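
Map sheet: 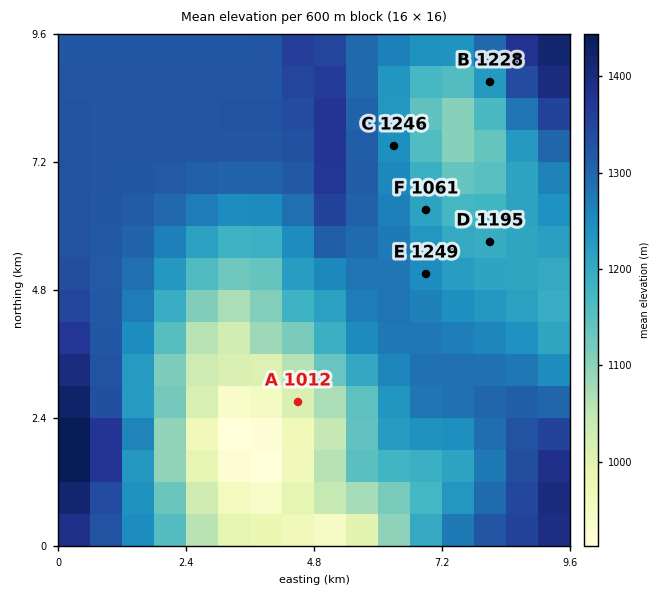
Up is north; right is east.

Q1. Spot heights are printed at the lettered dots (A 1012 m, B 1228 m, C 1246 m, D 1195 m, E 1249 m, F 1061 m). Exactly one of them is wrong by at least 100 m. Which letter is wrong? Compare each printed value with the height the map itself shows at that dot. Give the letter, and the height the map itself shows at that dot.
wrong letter F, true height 1211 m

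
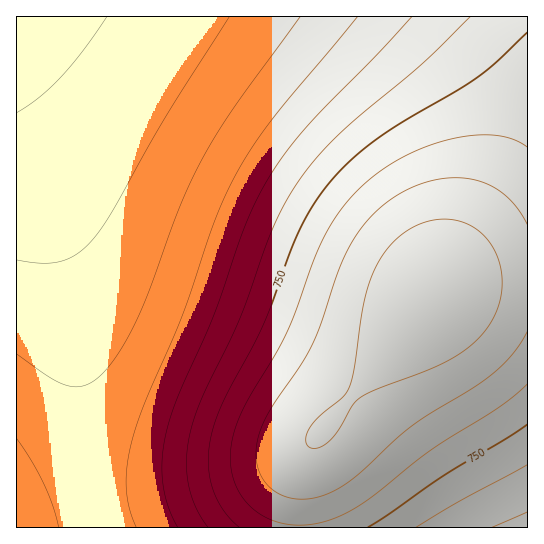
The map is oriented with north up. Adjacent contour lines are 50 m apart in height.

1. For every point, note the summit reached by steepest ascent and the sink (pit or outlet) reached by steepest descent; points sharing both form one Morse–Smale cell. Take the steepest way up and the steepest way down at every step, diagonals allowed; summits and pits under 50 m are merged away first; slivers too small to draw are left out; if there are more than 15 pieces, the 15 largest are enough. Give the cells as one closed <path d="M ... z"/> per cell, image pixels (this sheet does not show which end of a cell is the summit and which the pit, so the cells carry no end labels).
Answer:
<path d="M527 16l-511 1 0 117 20 48 28 93 11 64 9 118 7 41 8 30 200 0 2-53 8-28 87-105 35-47 6-6 16-5 75-5z"/><path d="M527 280l-32 0-42 4-16 5-6 6-35 47-87 105-8 28 0 53 227-1z"/><path d="M17 135l-1 392 82 1-14-71-9-118-11-64-28-93z"/>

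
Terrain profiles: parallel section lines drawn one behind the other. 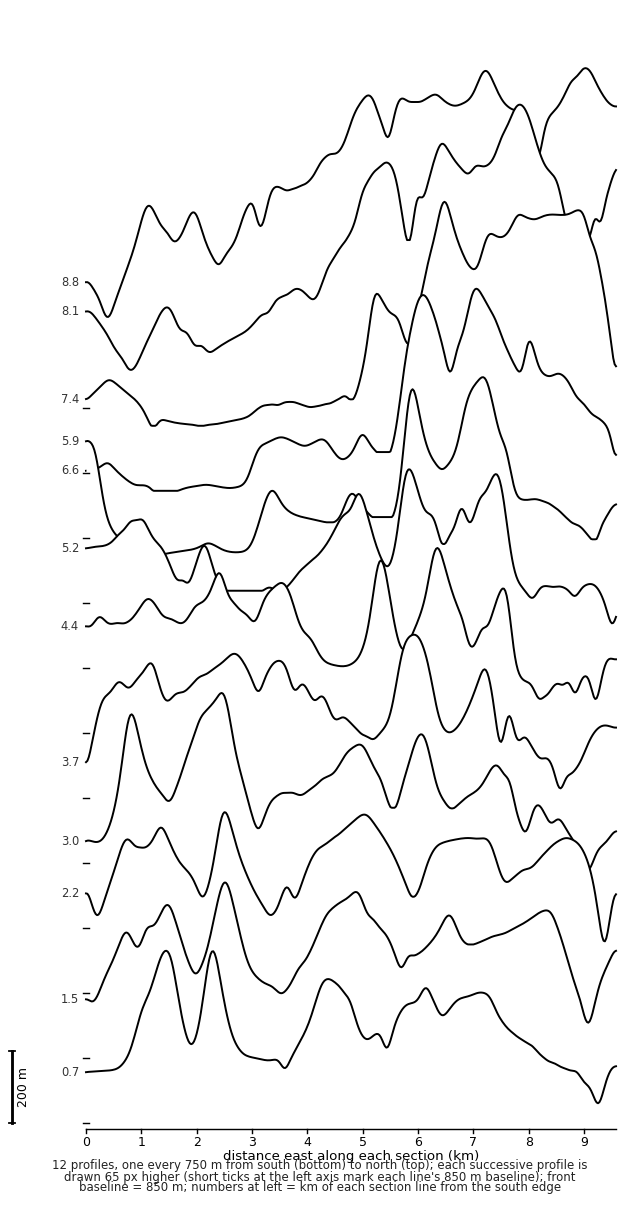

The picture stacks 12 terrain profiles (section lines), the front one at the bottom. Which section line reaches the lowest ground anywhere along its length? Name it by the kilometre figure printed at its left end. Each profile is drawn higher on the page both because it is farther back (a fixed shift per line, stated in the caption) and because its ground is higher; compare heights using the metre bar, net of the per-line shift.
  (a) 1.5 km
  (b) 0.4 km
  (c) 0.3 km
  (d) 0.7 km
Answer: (d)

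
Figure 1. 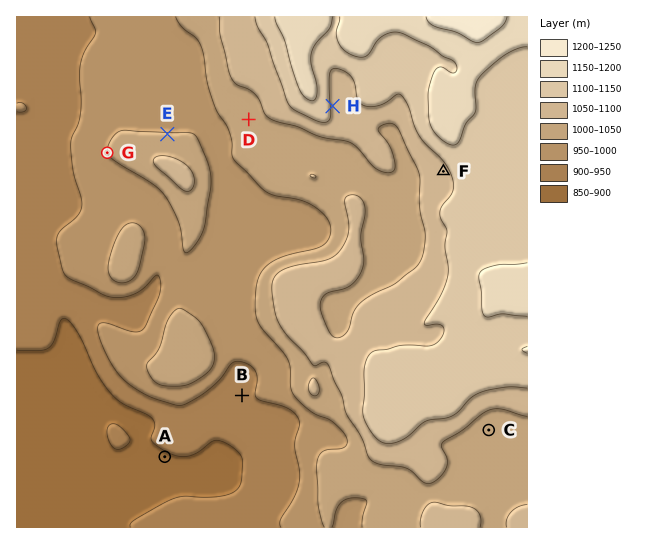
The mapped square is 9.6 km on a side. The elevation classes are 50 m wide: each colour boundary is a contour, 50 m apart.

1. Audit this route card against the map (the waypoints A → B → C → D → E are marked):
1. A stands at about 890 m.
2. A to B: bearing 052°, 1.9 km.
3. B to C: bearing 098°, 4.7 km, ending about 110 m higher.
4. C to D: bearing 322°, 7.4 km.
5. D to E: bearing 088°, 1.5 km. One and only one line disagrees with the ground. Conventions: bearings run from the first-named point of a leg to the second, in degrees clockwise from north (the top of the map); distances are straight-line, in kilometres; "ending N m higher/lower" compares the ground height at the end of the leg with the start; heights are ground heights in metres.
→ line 5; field bearing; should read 260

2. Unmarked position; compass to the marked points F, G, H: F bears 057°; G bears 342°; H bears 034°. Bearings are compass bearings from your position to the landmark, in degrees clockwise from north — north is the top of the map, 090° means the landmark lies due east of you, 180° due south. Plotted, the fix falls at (170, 348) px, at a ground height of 1020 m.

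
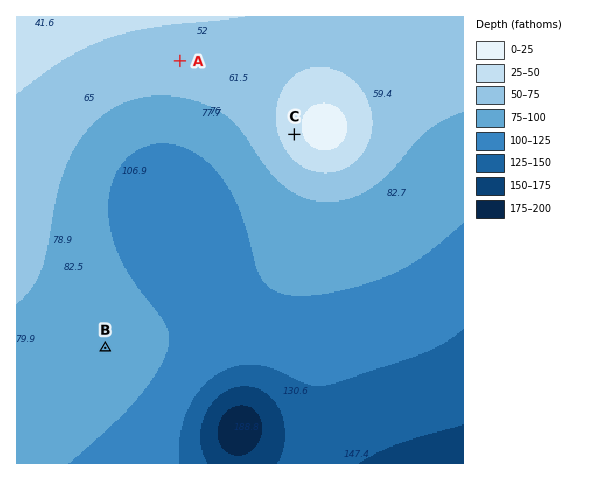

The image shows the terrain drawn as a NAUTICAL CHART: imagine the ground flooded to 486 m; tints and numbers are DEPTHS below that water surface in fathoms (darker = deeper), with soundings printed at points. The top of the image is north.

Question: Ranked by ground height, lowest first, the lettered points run B A C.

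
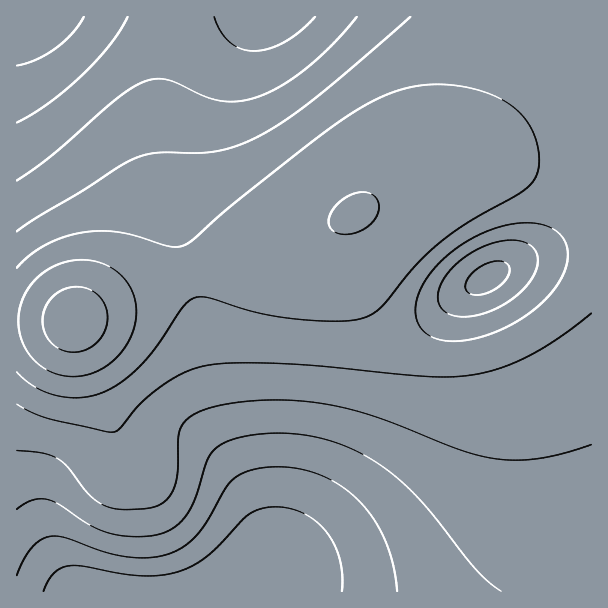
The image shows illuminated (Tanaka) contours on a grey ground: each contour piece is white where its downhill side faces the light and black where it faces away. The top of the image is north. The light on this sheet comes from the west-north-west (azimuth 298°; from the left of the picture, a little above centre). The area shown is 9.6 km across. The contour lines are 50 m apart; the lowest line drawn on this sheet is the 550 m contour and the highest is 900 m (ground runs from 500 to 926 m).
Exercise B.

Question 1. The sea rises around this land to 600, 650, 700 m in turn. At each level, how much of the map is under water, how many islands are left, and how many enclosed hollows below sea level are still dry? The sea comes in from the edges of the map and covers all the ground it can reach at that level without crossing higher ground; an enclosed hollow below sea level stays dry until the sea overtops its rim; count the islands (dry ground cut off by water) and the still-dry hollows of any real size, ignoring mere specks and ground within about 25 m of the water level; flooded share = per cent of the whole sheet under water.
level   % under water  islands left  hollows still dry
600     9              0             0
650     17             0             0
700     34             0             1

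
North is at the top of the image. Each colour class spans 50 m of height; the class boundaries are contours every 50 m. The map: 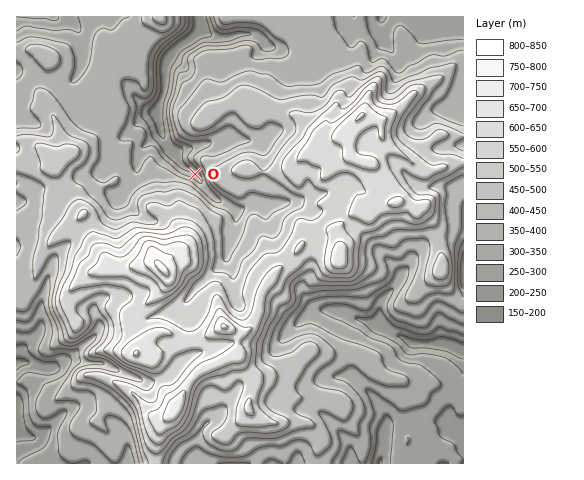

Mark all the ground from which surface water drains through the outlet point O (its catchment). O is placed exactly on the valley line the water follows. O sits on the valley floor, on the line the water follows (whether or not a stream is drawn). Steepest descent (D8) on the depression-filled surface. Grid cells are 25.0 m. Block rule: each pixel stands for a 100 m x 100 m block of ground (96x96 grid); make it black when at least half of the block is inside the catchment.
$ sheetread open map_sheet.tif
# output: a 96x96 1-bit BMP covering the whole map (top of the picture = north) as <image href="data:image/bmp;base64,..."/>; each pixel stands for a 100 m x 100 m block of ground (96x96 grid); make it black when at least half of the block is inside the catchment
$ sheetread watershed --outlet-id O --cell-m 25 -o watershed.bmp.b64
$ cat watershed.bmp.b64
<image width="96" height="96" href="data:image/bmp;base64,Qk2+BAAAAAAAAD4AAAAoAAAAYAAAAGAAAAABAAEAAAAAAIAEAAATCwAAEwsAAAIAAAAAAAAA////AAAAAAAAAAAAAAAAAAAAAAAAAAAAAAAAAAAAAAAAAAAAAAAAAAAAAAAAAAAAAAAAAAAAAAAAAAAAAAAAAAAAAAAAAAAAAAAAAAAAAAAAAAAAAAAAAAAAAAAAAAAAAAAAAAAAAAAAAAAAAAAAAAAAAAAAAAAAAAAAAAAAAAAAAAAAAAAAAAAAAAAAAAAAAAAAAAAAAAAAAAAAAAAAAAAAAAAAAAAAAAAAAAAAAAAAAAAAAAAAAAAAAAAAAAAAAAAAAAAAAAAAAAAAAAAAAAAAAAAAAAAAAAAAAAAAAAAAAAAAAAAAAAAAAAAAAAAAAAAAAAAAAAAAAAAAAAAAAAAAAAAAAAAAAAAAAAAAAAAAAAAAAAAAAAAAAAAAAAAAAAAAAAAAAAAAAAAAAAAAAAAAAAAAAAAAAAAAAAAAAAAAAABwCAAAAAAAAAAAAAD4P4AAAAAAAAAAAAD//+HAAAAAAAAAAAD////gAAAAAAAAAAD////gAAAAAAAAAAD////wAAAAAAAAAAB////wAAAAAAAAAAAf///wAAAAAAAAAAAP///wAAAAAAAAAAAH///wAAAAAAAAAAAB///4AAAAAAAAAAAA///4AAAAAAAAAAAA///8AAAAAAAAAAAA///+AAAAAAAAAAAA///+AAAAAAAAAAAA////AAAAAAAAAAAA////gAAAAAAAAAAA////wAAAAAAAAAAAf///4AAAAAAAAAAAP///8AAAAAAAAAAAH///+AAAAAAAAAAAH////AAAAAAAAAAAH////AAAAAAAAAAAH////wAAAAAAAAAAH/////gAAAAAAAAAH/////wAAAAAAAAAH/////4AAAAAAAAAH/////8AAAAAAAAAH//////wAAAAAAAAH//////8AAAAAAAAH///////gAAAAAAAH///////gAAAAAAAD///////gAAAAAAAB///////gAAAAAAAB///////AAAAAAAAA/f////+AAAAAAAAAOP////8AAAAAAAAAEAAH//4AAAAAAAAAAAAD//wAAAAAAAAAAAAB/8AAAAAAAAAAAAAA/8AAAAAAAAAAAAAAf4AAAAAAAAAAAAAAP4AAAAAAAAAAAAAAP4AAAAAAAAAAAAAAAYAAAAAAAAAAAAAAAIAAAAAAAAAAAAAAAAAAAAAAAAAAAAAAAAAAAAAAAAAAAAAAAAAAAAAAAAAAAAAAAAAAAAAAAAAAAAAAAAAAAAAAAAAAAAAAAAAAAAAAAAAAAAAAAAAAAAAAAAAAAAAAAAAAAAAAAAAAAAAAAAAAAAAAAAAAAAAAAAAAAAAAAAAAAAAAAAAAAAAAAAAAAAAAAAAAAAAAAAAAAAAAAAAAAAAAAAAAAAAAAAAAAAAAAAAAAAAAAAAAAAAAAAAAAAAAAAAAAAAAAAAAAAAAAAAAAAAAAAAAAAAAAAAAAAAAAAAAAAAAAAAAAAAAAAAAAAAAAAAAAAAAAAAAAAAAAAAAAAAAAAAAAAAAAAAAAAAAAAAAAAAAAAAAAAAAAAAAAAAAAAAAAA="/>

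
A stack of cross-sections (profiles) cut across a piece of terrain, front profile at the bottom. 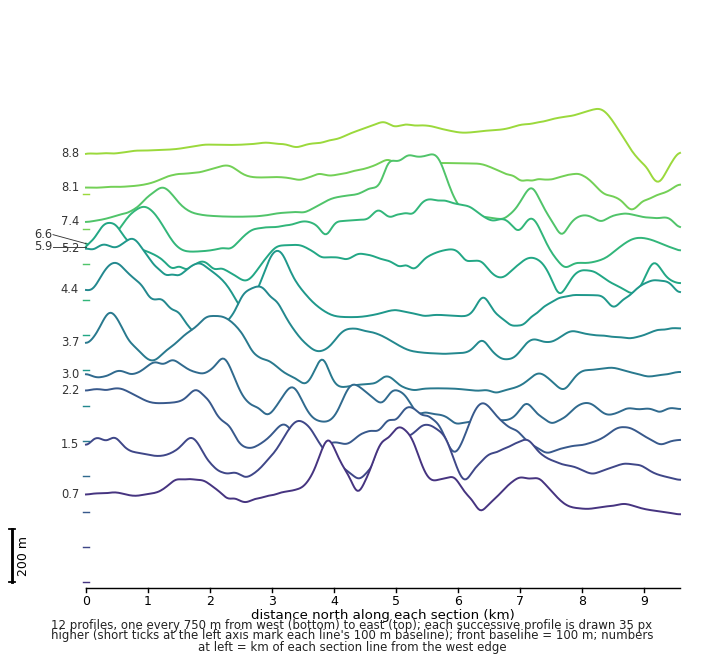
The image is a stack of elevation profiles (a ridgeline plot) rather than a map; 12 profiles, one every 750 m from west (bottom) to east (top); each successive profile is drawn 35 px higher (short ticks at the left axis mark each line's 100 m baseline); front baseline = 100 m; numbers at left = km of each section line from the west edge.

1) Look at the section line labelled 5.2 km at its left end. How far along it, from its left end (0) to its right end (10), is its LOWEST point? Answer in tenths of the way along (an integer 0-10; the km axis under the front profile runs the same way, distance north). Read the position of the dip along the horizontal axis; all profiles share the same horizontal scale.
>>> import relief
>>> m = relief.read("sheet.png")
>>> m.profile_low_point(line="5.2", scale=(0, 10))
7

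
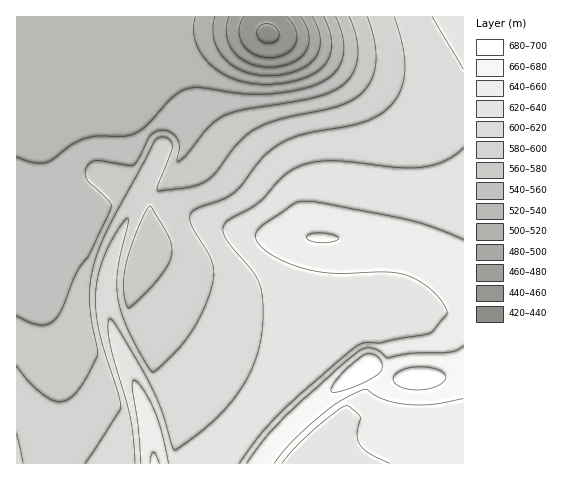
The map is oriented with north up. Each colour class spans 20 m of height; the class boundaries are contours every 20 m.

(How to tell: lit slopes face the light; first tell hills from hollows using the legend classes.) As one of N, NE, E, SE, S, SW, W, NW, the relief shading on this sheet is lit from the S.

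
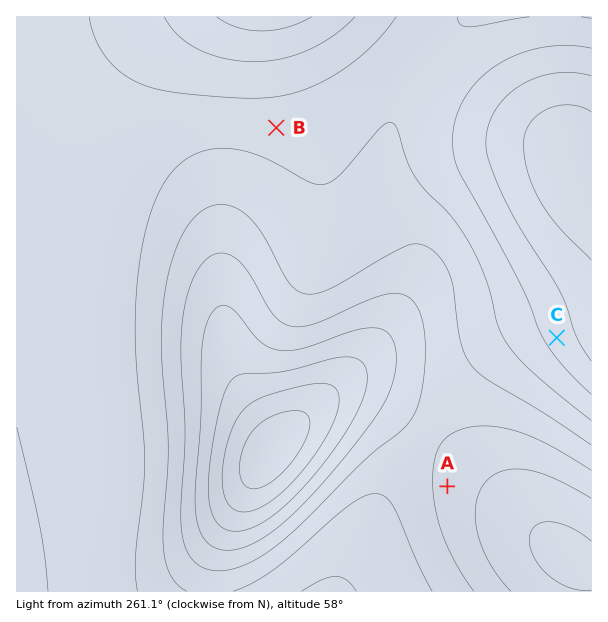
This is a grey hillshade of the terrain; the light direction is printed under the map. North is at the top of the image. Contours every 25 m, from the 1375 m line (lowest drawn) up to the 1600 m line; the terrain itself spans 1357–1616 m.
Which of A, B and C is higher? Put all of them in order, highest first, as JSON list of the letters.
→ ["C", "B", "A"]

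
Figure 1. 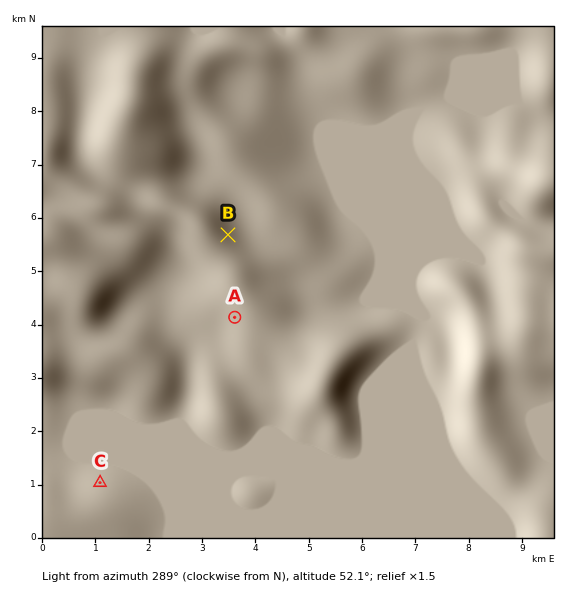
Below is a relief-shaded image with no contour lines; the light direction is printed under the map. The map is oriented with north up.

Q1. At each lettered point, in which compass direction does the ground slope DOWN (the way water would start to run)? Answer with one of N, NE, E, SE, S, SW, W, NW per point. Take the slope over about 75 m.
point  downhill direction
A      SW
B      E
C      N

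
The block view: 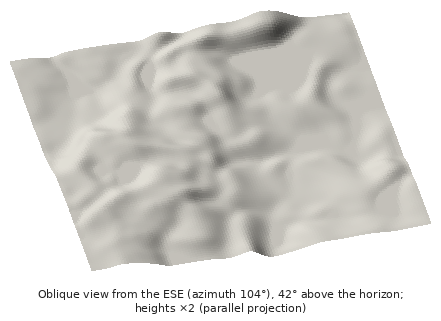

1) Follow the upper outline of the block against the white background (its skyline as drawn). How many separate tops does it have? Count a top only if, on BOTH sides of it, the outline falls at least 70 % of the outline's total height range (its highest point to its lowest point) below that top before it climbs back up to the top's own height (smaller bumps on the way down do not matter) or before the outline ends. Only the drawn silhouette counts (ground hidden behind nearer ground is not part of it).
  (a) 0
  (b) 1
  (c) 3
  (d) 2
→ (a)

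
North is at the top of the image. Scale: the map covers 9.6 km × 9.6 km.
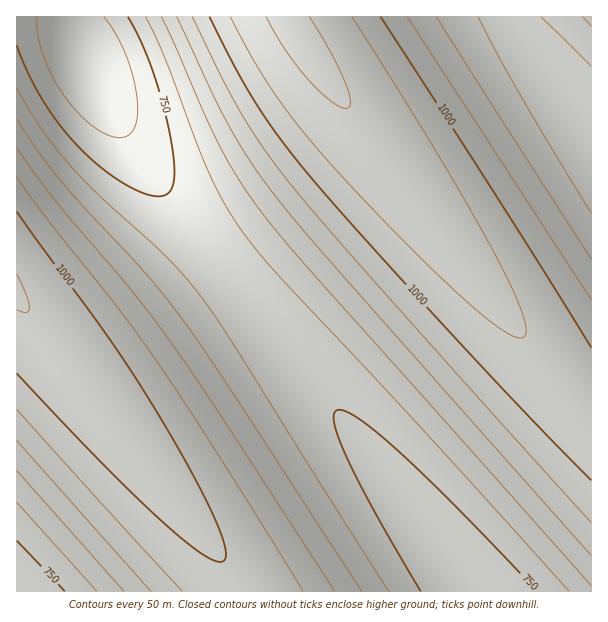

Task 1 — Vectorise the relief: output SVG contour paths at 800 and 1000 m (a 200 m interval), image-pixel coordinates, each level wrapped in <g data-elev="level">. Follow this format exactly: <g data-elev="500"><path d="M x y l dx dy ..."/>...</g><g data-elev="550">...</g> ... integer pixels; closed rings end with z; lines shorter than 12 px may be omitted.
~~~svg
<g data-elev="800"><path d="M389 591l-156-247-29-44-18-22-18-20-69-62-28-30-29-37-25-41"/><path d="M17 502l80 89"/><path d="M146 17l19 42 45 115 16 32 19 30 36 42 138 147 150 166"/></g><g data-elev="1000"><path d="M17 373l84 89 61 60 24 20 18 13 12 6 8 0 2-4-1-9-9-26-21-43-30-53-52-82-96-132"/><path d="M591 347l-88-141-122-189"/><path d="M209 17l25 49 21 36 23 33 27 35 52 60 96 106 77 81 61 63"/></g>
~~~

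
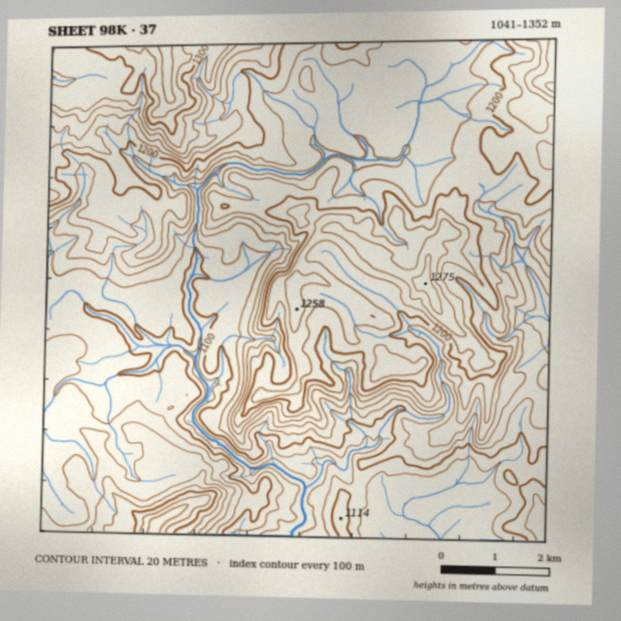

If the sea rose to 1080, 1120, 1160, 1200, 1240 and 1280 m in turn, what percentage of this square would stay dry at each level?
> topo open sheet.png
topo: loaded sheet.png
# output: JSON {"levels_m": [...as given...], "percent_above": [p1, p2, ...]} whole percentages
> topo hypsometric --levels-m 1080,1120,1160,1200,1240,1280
{"levels_m": [1080, 1120, 1160, 1200, 1240, 1280], "percent_above": [93, 75, 56, 28, 9, 4]}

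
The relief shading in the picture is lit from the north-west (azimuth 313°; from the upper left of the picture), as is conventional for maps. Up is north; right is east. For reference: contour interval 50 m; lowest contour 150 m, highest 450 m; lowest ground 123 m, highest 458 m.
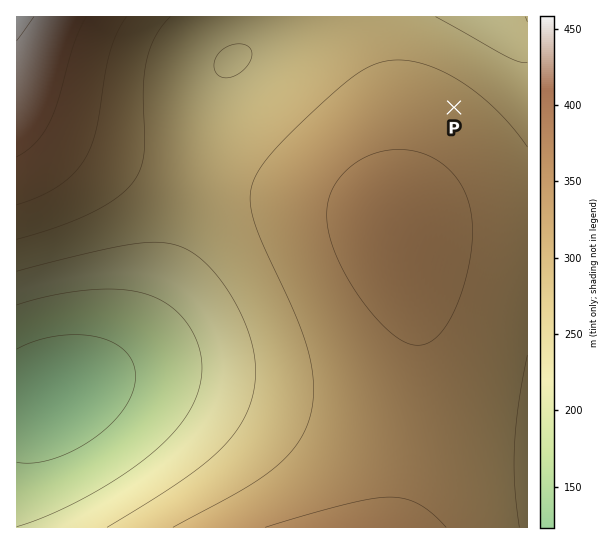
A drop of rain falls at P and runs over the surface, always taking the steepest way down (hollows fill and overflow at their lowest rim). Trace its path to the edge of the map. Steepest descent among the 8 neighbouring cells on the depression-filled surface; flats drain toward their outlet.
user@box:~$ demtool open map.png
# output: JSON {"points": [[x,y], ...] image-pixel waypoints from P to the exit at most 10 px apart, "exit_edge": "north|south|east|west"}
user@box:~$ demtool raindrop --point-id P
{"points": [[454, 107], [465, 97], [475, 86], [486, 75], [497, 65], [507, 54], [507, 43], [506, 33], [497, 22], [491, 17]], "exit_edge": "north"}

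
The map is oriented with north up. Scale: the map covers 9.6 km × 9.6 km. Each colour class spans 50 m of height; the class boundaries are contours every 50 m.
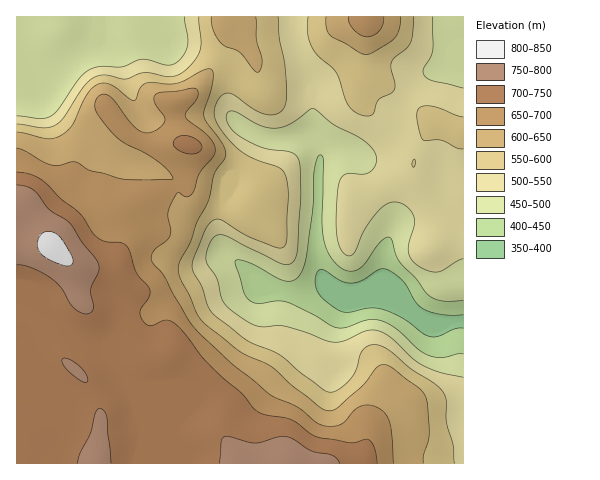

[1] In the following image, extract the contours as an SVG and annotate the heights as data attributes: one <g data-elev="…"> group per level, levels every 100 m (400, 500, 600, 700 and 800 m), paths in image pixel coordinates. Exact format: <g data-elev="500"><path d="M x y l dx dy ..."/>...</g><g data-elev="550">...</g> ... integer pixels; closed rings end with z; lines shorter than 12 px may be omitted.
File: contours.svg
<g data-elev="400"><path d="M463 328l-8 1-15 7-8 1-8-3-21-16-20-9-12-1-22 4-8-1-14-9-8-8-4-9 1-9 3-6 3-1 19 12 12 2 10-3 15-10 7-1 8 4 9 7 14 22 8 7 18 6 21 0"/></g><g data-elev="500"><path d="M463 377l-23-5-17-7-11-7-21-20-13-7-10-1-24 11-12 1-47-16-22 1-7-1-12-7-18-13-5-8-4-20-11-16 1-10 4-12 6-5 7 0 55 28 7 2 5-1 4-5 2-8 4-57-1-29-4-10-8-3-26-5-20-9-8-6-5-6-3-7 1-6 3-2 5 0 25 15 16 2 14-4 23-16 20 16 27 14 11 9 4 6 2 6-1 6-3 4-9 5-18 0-5 4-2 7-3 28 1 21 3 13 6 8 4 1 4-3 11-24 13-18 8-7 9-2 5 1 6 3 8 10 0 8-6 26 2 7 6 7 11 6 11 2 25-13"/><path d="M463 88l-31-7-6-4-3-3 1-6 6-11 3-7-1-33"/><path d="M185 17l3 21-1 8-4 9-8 8-9 2-23-6-21 8-19-1-9 2-7 3-7 6-21 32-7 7-11 3-24-3"/></g><g data-elev="600"><path d="M424 463l0-8 5-22-3-35-6-9-28-21-8-3-6 1-15 19-24 22-6 3-7 0-6-3-27-21-22-19-34-17-31-26-9-10-8-19-9-17-2-11 3-8 10-17 6-20 11-20 7-29 11-18-4-11-15-21-3-7 0-6 9-28 0-8-2-5-8 1-18 10-9 3-30 0-6 5-6 13-4-2-19-14-6-2-6 1-5 3-6 5-16 33-11 10-7 3-7 1-30-7"/><path d="M211 17l2 12 7 12 5 5 14 6 14 18 5 2 3-4 1-7-6-21 0-23"/><path d="M326 17l0 11 4 8 30 17 7 1 8-3 20-13 4-9 2-12"/></g><g data-elev="700"><path d="M377 463l-2-15-6-8-4-1-15 4-31-6-8-3-20-15-25-4-8-3-5-5-11-14-19-15-17-17-20-26-11-11-9-4-14 6-6-2-5-6-1-6 9-15 1-7-14-18-9-26-5-3-16-1-8-4-6-6-12-18-19-15-16-17-13-7-15-3"/><path d="M185 153l8 1 6-2 3-4-1-4-5-5-7-3-6-1-5 2-4 4 0 5 4 4z"/></g><g data-elev="800"><path d="M62 265l7 1 4-3 0-5-5-9-7-11-5-4-7-3-6 2-5 8-1 5 2 5 7 7z"/></g>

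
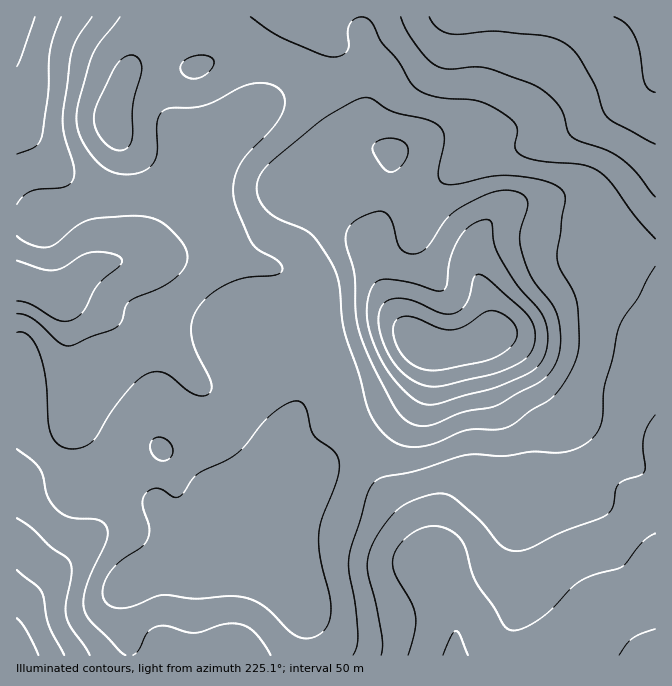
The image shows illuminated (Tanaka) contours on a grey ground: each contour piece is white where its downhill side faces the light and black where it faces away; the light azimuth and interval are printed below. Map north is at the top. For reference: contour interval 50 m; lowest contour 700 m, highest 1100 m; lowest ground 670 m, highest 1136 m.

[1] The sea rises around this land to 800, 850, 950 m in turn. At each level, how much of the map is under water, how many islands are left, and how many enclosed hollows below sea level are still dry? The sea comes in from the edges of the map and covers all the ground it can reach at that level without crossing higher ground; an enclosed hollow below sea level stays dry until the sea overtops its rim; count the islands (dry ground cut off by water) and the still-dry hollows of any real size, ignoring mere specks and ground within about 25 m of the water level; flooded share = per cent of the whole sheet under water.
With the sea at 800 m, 23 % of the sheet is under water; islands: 0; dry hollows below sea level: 0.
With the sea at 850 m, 45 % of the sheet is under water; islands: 0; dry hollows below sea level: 0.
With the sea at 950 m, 91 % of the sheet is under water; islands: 1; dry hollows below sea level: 0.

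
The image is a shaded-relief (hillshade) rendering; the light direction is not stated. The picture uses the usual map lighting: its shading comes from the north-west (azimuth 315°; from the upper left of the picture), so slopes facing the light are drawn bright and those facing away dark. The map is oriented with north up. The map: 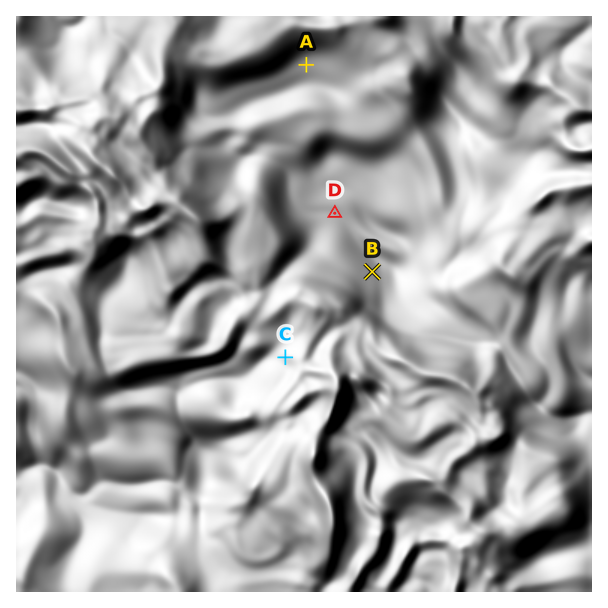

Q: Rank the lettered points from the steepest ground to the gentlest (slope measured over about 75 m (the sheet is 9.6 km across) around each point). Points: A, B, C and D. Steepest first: B C A D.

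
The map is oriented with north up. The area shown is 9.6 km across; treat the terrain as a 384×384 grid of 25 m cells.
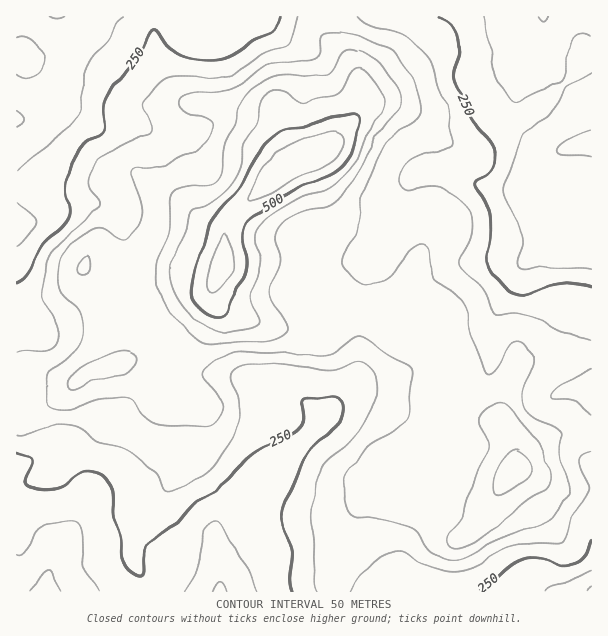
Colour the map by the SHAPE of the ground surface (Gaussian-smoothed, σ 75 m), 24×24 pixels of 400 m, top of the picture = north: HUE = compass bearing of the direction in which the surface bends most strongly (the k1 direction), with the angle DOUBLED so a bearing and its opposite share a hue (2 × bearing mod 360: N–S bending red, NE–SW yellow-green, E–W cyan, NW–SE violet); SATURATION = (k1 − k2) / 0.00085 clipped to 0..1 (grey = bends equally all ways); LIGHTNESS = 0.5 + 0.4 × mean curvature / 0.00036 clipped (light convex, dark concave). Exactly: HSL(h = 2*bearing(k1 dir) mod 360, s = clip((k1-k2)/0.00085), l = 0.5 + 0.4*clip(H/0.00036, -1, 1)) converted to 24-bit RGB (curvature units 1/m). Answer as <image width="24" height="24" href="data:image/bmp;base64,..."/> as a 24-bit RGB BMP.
<image width="24" height="24" href="data:image/bmp;base64,Qk32BgAAAAAAADYAAAAoAAAAGAAAABgAAAABABgAAAAAAMAGAAATCwAAEwsAAAAAAAAAAAAAuchkKjx5mHaUlYN1g6V9qsSjlGuhrKOBERJGiadrYG2YZ26qw6ukxrCdgmp+YG9zfEJOcFEihpwYZpI9VWtLZVQ9pkQdioYi1MyXIUZeXXWSqZShsLKPpqJbgGNetKSFKRVZk693VndsT2BmtKp8waGGnHeLdUt4dTSM6Zvl8drGNoUvSU4zS087fceDl67b0pSCakqBMmtkmZ9yn31wwnxqX5NQgohNJi11pbCcZGeVVmOShKZ6vZN/l1pnhluTQKe8Wtrb+snx+s3rR2fDc6HGgd+eRWWDroRKj41nPZGRZJKGhHyQwpCgxIqIdG9eJm9dWJt/eHSgU2CennuLrIV/soOohaatao+sU4hpM2By+NDUvWyWWop3uLt3NUFuwJHPxqO7VW6ERGxYfX5eg49ezICLtoONVpyHLHVeU3teRlR2oXuqtqCqm4+iqbCdT2KKq22MLHV5yl+R9tHZhb/MuenlHhXdPn8cv49muEicYHxuW3dgip5uY5R00KWopnyGTWV0SXZeMnViP66WsorAxJSsrZeMYFF9eGKiYJ+tJnBv7uTD1+C+lkA8JhAc1deZJU4gaH49ooWmcn+fkZ+BeIdjnptVwbSDS22maWugWpaKLnhMLVZCv5B7unZ+lGqDTH+CvHaXTDqAsfufe3HX2VPpgnrazmfO7HDIPr5INYRRY46Fk4GcoZCvl6e+xt/NOkiiZGuTjHaYel52MlhPYoNEsHperH5vV35qQol1jbPV5ve9JiYVgT02o31mQUhnt5vZ9NfthUixNIs5PpdneaiHdcZuvZtUbStdblFAZ0szeGE0OmgwNWRHl5dXq6t/lm+GX51RJXg49H9EdjY+PF8ufIkvhrvZOpbD24vC37jx5tjzRlbGhm9St2UlZUYQJxkMXVAac200lbRRQ8FrKkZSealHZJpIY4pxtLyiO2SUuHt3v5zMf1LVwaHajWk0NzAmgoIwqbYwiZdCpkqIn0WItBpA2VRUaY3Quev3e6H2yc/nmYXGKTmkoa+5ha2HTp96gbhpMFKChsCgs4qpSXWVgMOQklxzbUtaa5NIqsV5XoeEcj5neRdNzXaB1Pfdmuf0eKDSTDqlrI6iroS1Nku6mKK2u7K+hIivjLGMN4uTU8GvuFior2Z1kYhKejnL2VTFr8qSbcx3UkyMWh+BeIPJurLo/vLLK24hLkcmMktBcZpkpIiUTWWTcHqYuayJcaWZlqi1lZG8KmNvfFKNrKTKwq3aLiFqrorQ7t3dh76UQDV1ITOV1LbONV+g/d7OnKzaMzTGSVSjWJlcbn5RW2dVUGpmyLB/nKNGXHYldm8qRUcsKXkzWn88nZBKIlhoM8268MvX6rLITzuIM15zpp5NOzuQ//nMsZA9MShJUUt2nGRui4JmXop9TXOBqaV1x4GWtYuLW6GZXmOeSIJgZ14vWnMjRWY5GjgTMWoM8XUvmEJ2YERmSJJVKtrI/8zT/15sO0AUECkNWWwyeLldXJaVSmWCfJuYop+IwrCsjoqxP0aJkFWglnqoq4mehYGlUl+hr1N4pJ44c4dNWpOrd93NWsCYFkBg/8zn/8znPGyLO3YrRswTJ2FDQ39tTJ6gr8G2tKFyqE8uLTJbZVqNi3KduqOef4GZVmGZaXGluKnNsKrOaLy7YYhomEtTFSYuLocm/s3f/sz/z6rlp9qQFHxlO3BjMU8cUlEOfyoS0Nh3PZaaLW5cUaOrtsbNfHueZ1qYc62oX6mHuKR6plB7hnlPPmtpgkC4WcWuab9i07Lm8c/899TqUT6yFSo3mmCdbK25hejivrPVskC9i1FXL1kfSVsQamEqQ3I2fnxLmEAwg4wudksyqX5JVXA7Hlo3ip5Hfa8wMZ8kco9F+Jy3/7PXJUmMN7Kll8asTaiMcFBWnUqVuXeoln6nboCka6RuW6B/O1lqfqyeoZrAc3C+ra/ZydHyZ5f6emnj7d7kXmW3RJp7gjdA8c+9zb/uVIbSf7aZb0yIfVuFWmaJnn+wvYmshW15kcGGUp6lSF2NaqGAhX9sa51qWM54WaJdRj5lRGt8086buo3IfjKkwUGb6PLZl2ybql6jpGRVUzxDVnxVXHl0VnV9t1iOwICF2OPdTEivVGGOa4p8gGl8t8ByXptKYGJGQFI9PG1NjcJSfBIOXzoee+qYv9KezmWufluTu2yWjHeqa4ieaW2GSGZzbk6L2dLAy8FkX0R6fmKScXSfXmSh09WpZJZ+blpxbnBZOXw4RTUjsUdfqtqeRcQkY18niIA3m0SDrnmRp4ePcm2PamqKWmKEQl+FwtGM"/>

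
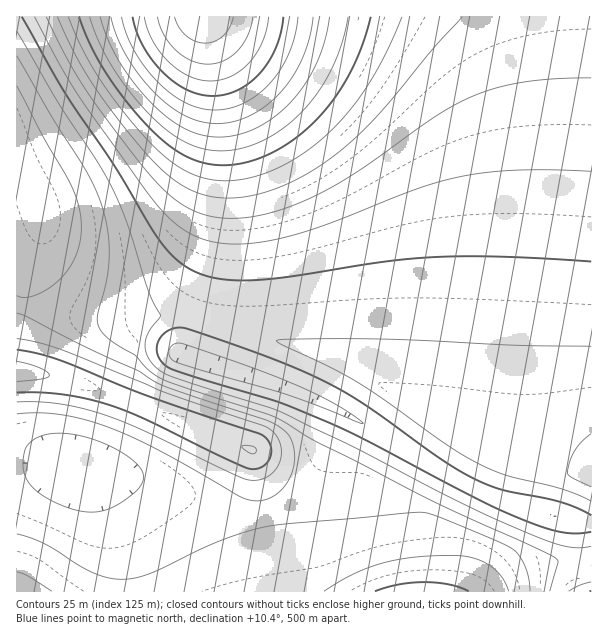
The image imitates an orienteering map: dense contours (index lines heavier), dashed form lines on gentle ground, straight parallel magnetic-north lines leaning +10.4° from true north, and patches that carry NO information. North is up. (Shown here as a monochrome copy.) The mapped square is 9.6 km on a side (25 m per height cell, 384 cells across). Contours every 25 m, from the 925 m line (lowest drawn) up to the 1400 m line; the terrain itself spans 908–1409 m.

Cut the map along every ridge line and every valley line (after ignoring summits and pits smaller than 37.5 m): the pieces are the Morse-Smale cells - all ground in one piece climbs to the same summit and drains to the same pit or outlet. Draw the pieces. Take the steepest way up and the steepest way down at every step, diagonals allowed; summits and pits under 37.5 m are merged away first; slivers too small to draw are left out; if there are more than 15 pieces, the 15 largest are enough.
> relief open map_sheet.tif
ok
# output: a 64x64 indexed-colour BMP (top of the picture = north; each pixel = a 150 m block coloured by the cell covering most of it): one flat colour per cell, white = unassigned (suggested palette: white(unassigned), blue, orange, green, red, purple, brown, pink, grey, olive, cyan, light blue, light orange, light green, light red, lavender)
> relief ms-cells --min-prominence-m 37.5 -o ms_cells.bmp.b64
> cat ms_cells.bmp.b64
<image width="64" height="64" href="data:image/bmp;base64,Qk12CAAAAAAAAHYAAAAoAAAAQAAAAEAAAAABAAQAAAAAAAAIAAATCwAAEwsAABAAAAAAAAAA////ALR3HwAOf/8ALKAsACgn1gC9Z5QAS1aMAMJ34wB/f38AIr28AM++FwDox64AeLv/AIrfmACWmP8A1bDFAEREREREREREREREREREQzMzMzMzMzMzMzMzN3d3d3d5RERERERERERERERERERDMzMzMzMzMzMzMzMzd3d3d5lEREREREREREREREREREMzMzMzMzMzMzMzMzMzd3d3mUREREREREREREREREREQzMzMzMzMzMzMzMzMzMzMzOIREREREREREREREREREQzMzMzMzMzMzMzMzMzMzMzM4hERERERERERERERERERDMzMzMzMzMzMzMzMzMzMzMziEREREREREREREREREREMzMzMzMzMzMzMzMzMzMzMzOIREREREREREREREREREQzMzMzMzMzMzMzMzMzMzMzM4hERERERERERERERERERDMzMzMzMzMzMzMzMzMzMzNmZkREREREREREREREQiIiUzMzMzMzMzMzMzMzMzNmZmZmRERERERERERERCIiIiVVUzMzMzMzMzMzMzM2ZmZmZmZEREREREREREIiIiIiJVVVMzMzMzMzMzMzNmZmZmZmZkREREREREQiIiIiIiIlVVVTMzMzMzMzMzZmZmZmZmZmREREREQiIiIiIiIiIiVVVVUzMzMzMzM2ZmZmZmZmZhEiIiRCIiIiIiIiIiIiJVVVVTMzMzMzNmZmZmZmERERESIiIiIiIiIiIiIiIiJVVVVVMzMzMzNmZmZmZhERERERIiIiIiIiIiIiIiIiVVVVVVVTMzMzZmZmZmYREREREREiIiIiIiIiIiIiIlVVVVVVVVMzMzZmZmZmERERERERESIiIiIiIiIiIiVVVVVVVVVVVTM2ZmZmZhERERERERERIiIiIiIiIiIlVVVVVVVVVVVVNmZmZmZhEREREREREREiIiIiIiIiJVVVVVVVVVVVVVZmZmZmYRERERERERERESIiIiIiIlVVVVVVVVVVVVVWZmZmZmERERERERERERERIiIiIiVVVVVVVVVVVVVVZmZmZmZmEREREREREREREREiIiIiVVVVVVVVVVVVVmZmZmZmZhERERERERERERERESIiIiJVVVVVVVVVVWZmZmZmZmYRERERERERERERERERIiIiIiVVVVVVVVZmZmZmZmZmEREREREREREREREREREiIiIiJVVVVVVWZmZmZmZmYRERERERERERERERERERESIiIiIiVVVVVVZmZmZmZhERERERERERERERERERERERIiIiIiJVVVVVVmZmZmEREREREREREREREREREREREREiIiIiIiJVVVVVZmYRERERERERERERERERERERERERESIiIiIiIiIlVVVhERERERERERERERERERERERERERERIiIiIiIiIiIiIhEREREREREREREREREREREREREREREiIiIiIiIiIiIiIRERERERERERERERERERERERERERESIiIiIiIiIiIiIhERERERERERERERERERERERERERERIiIiIiIiIiIiIiEREREREREREREREREREREREREREREiIiIiIiIiIiIiIhERERERERERERERERERERERERERESIiIiIiIiIiIiIiERERERERERERERERERERERERERERIiIiIiIiIiIiIiIREREREREREREREREREREREREREREiIiIiIiIiIiIiIhERERERERERERERERERERERERERESIiIiIiIiIiIiIiERERERERERERERERERERERERERERIiIiIiIiIiIiIiIhEREREREREREREREREREREREREREiIiIiIiIiIiIiIiERERERERERERERERERERERERERESIiIiIiIiIiIiIiIRERERERERERERERERERERERERERIiIiIiIiIiIiIiIhEREREREREREREREREREREREREREiIiIiIiIiIiIiIiERERERERERERERERERERERERERESIiIiIiIiIiIiIiIRERERERERERERERERERERERERERIiIiIiIiIiIiIiIhEREREREREREREREREREREREREREiIiIiIiIiIiIiIiERERERERERERERERERERERERERESIiIiIiIiIiIiIiIRERERERERERERERERERERERERERIiIiIiIiIiIiIiIhEREREREREREREREREREREREREREiIiIiIiIiIiIiIiERERERERERERERERERERERERERESIiIiIiIiIiIiIiIRERERERERERERERERERERERERERIiIiIiIiIiIiIiIhEREREREREREREREREREREREREREiIiIiIiIiIiIiIiERERERERERERERERERERERERERESIiIiIiIiIiIiIiIRERERERERERERERERERERERERERIiIiIiIiIiIiIiIREREREREREREREREREREREREREREiIiIiIiIiIiIiIhERERERERERERERERERERERERERESIiIiIiIiIiIiIiERERERERERERERERERERERERERERIiIiIiIiIiIiIiIREREREREREREREREREREREREREREiIiIiIiIiIiIiIhERERERERERERERERERERERERERESIiIiIiIiIiIiIiERERERERERERERERERERERERERERIiIiIiIiIiIiIiEREREREREREREREREREREREREREREiIiIiIiIiIiIiIRERERERERERERERERERERERERERESIiIiIiIiIiIiIhERERERERERERERERERERERERERER"/>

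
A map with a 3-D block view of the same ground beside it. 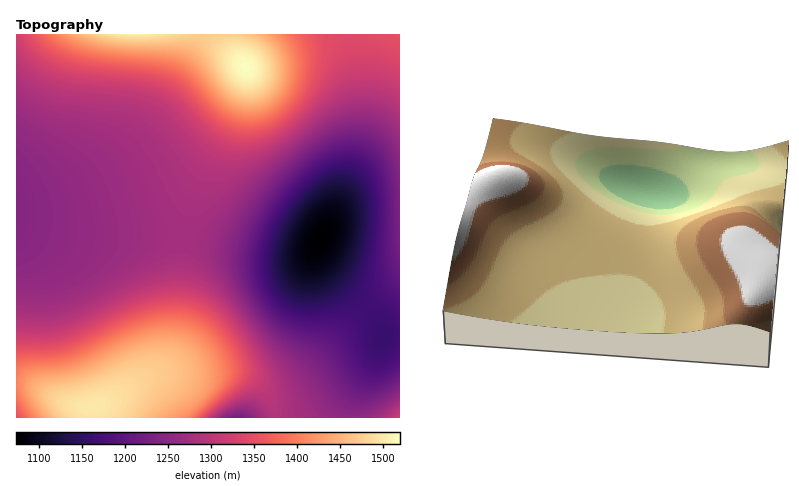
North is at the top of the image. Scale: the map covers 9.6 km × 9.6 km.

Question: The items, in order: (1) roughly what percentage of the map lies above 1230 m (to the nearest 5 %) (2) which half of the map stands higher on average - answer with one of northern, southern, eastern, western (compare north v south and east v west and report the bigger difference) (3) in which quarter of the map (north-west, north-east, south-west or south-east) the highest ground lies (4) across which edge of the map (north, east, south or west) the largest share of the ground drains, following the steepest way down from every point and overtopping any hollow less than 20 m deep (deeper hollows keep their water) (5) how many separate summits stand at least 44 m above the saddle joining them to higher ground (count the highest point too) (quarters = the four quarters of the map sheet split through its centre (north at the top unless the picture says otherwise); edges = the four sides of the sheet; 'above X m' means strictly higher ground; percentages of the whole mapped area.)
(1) Roughly 80 % of the ground is higher than 1230 m.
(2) The western half stands higher on average than the eastern half.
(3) Look to the north-east quarter for the highest ground.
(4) The largest share of the runoff leaves by the western edge.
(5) Counting only tops that stand 44 m proud, the map has 3 summits.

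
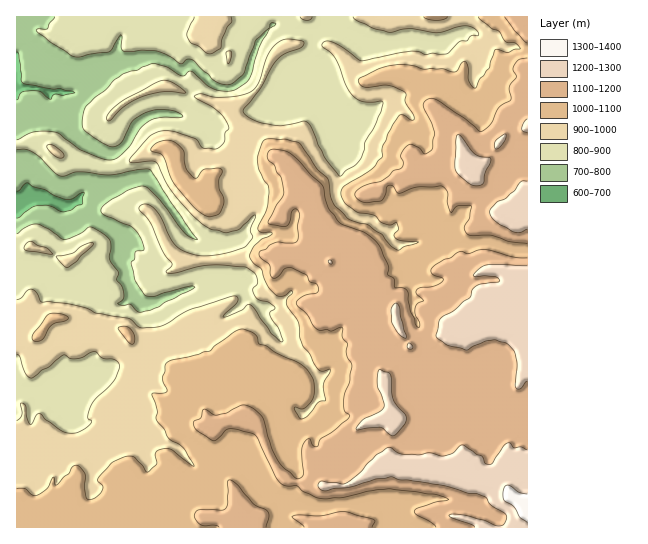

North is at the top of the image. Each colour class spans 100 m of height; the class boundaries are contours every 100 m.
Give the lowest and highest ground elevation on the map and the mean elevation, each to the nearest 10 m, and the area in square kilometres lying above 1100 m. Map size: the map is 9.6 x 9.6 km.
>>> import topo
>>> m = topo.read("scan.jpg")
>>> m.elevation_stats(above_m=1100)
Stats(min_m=670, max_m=1360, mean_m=1000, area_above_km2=26.6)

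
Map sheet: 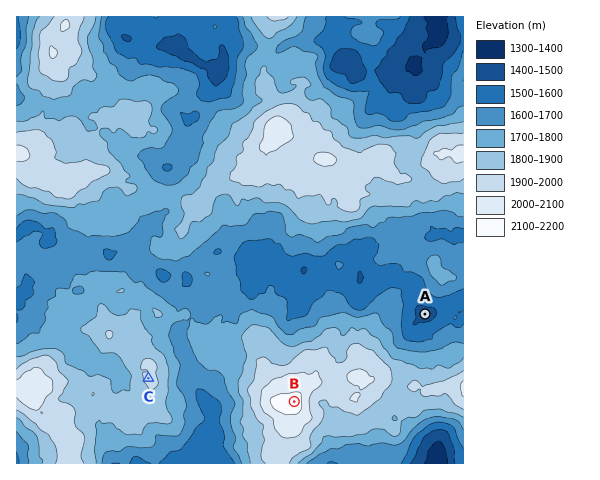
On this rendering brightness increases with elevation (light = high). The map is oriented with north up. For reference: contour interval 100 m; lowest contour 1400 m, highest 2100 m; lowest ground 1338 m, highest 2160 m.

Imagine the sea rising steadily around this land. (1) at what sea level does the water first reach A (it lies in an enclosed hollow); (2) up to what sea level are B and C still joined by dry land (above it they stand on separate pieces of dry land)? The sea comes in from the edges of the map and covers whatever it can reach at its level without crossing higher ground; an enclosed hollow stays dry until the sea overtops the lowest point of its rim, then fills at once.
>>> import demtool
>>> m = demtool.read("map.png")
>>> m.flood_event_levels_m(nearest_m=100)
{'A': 1600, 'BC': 1700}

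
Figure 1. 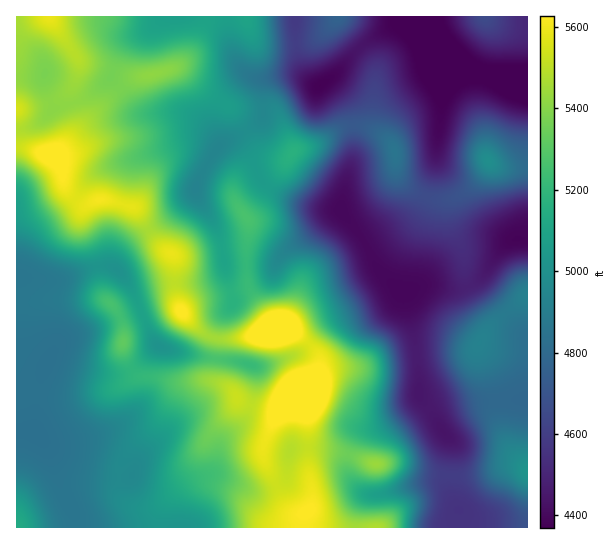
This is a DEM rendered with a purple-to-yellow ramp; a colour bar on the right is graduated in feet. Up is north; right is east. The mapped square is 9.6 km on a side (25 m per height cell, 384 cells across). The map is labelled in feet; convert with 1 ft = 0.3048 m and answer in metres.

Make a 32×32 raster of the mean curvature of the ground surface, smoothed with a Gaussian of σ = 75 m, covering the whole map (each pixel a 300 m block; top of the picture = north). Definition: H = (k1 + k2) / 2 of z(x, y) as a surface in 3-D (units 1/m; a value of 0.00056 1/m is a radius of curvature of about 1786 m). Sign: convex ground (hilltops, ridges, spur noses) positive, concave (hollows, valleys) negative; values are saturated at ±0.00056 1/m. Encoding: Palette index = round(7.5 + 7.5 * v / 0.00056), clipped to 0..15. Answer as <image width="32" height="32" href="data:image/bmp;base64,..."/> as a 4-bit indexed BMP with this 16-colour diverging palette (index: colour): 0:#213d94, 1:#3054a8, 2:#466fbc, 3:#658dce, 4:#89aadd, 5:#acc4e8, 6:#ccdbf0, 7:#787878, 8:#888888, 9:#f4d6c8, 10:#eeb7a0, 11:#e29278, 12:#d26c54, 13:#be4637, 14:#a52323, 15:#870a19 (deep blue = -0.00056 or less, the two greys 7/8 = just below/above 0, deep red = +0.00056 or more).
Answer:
<image width="32" height="32" href="data:image/bmp;base64,Qk12AgAAAAAAAHYAAAAoAAAAIAAAACAAAAABAAQAAAAAAAACAAATCwAAEwsAABAAAAAAAAAAlD0hAKhUMAC8b0YAzo1lAN2qiQDoxKwA8NvMAHh4eACIiIgAyNb0AKC37gB4kuIAVGzSADdGvgAjI6UAGQqHAMhndnh3VEepiJmb/5FXdmi2Z3iYiHdpl5i7YSnoVmVHlnd4hniJiFd2uTEhJFdpjHd3eIVph1V7d8c5/4V4fKx3d3iXV6pnvFaXjP/lVTqpd3d3iHR7dYtkmGVZg0M5uHd3ZmeGSJdZhaUmiFRVioaHd4l0eGZ7d9rpSJMVVql3h3ecuGmIjZXf/Ee1FVaXd4d2d4q7vctAfLqL+CVZqHeHdmm3VCMQAAF7vvglfLmHh3ZI+gAJ3e+lvYfHNXu5h3d1NNgJ/XfP/4RENFaJu3aIdovTP/kgK/x2iDRmd4yoiHbPoXy5dWVIiIZGdmU1vHdkeCKah0XDK7ljV3ZoYo9lVFQkq8okxCrcdGd2aZRIVomER97qNsc1iVV3h3iXRHeNs1mZpye6qFRGd4iIdmZmfcedpmM6zMYjZmZ4iHZVN8quzMQSjpeDJFaIiaqXZAbZWGfHI51lq3NGrKd3iqg6uVRFmnRadr2UFI2zJL/Jr8moZmiWRoiu+yKOwybvh2aZiZmYd1V2nc6IvaQlvIiEWIdlZ3d5dbkHqZmGRqt2x3Z5hlRXi5j2BIiIh1aHVXV5ZomoiIhnkiRYqGZndmeGWZaLzdl0R1JUOLlmd2ZnhWqoh3rMc411qDWpd3ZneHaadlRFeWa9ZKyDV3d1eph7x2iWVleIu0N76mZ3aMyX"/>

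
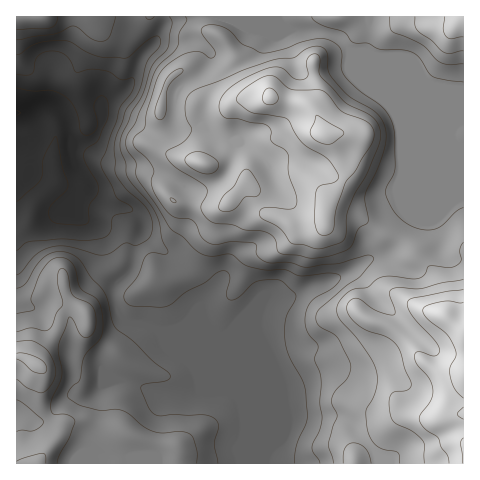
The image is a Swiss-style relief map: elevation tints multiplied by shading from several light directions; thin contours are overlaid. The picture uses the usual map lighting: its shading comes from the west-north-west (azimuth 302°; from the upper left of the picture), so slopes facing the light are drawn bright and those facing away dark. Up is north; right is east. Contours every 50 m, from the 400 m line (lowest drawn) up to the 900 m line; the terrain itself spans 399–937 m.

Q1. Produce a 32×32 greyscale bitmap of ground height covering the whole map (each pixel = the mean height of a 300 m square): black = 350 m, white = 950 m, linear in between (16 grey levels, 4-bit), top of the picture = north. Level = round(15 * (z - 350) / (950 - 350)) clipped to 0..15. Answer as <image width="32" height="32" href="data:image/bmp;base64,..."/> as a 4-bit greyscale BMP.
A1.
<image width="32" height="32" href="data:image/bmp;base64,Qk12AgAAAAAAAHYAAAAoAAAAIAAAACAAAAABAAQAAAAAAAACAAATCwAAEwsAABAAAAAAAAAAAAAAABEREQAiIiIAMzMzAERERABVVVUAZmZmAHd3dwCIiIgAmZmZAKqqqgC7u7sAzMzMAN3d3QDu7u4A////AKqoiIiIiIdmZmZ4mqqqvM2ZqYiIiIiHZmZmeJqqqrzemZmIiId3d2ZmZmeZqrvN3YmZiIh2ZmZmZmZniaq8ze6ZmHd3dmZmZmZmZ5mqu8zeqqh3Z2ZmZmZmZmeJmru83ru4h2d2ZmZmZmZniZq7zd67qId3dmZmZmZmeImau83eqpiId2ZmZmZmZniJqrzM3pmZmXZmZmZmZmZ4mrvMze6IiZl2ZmZmZmZmeavMvN7+eImYZmZmZmZmZnibu7zd7niJh2Z3d2ZmZmZ3iaq7vMxXiXZmZ3d2Znd3h3iZqqq7RnhmVmd2d3eJmZmZmZqqqkRVVFVWZ3iImau7upmaqZpDMzNERWiJmaq8zMuqqZmZMzIjNEV5mqu7vM3bqpmZmTMyIzRGmqq7u7vN3LmZmZkjMyI0aKmau7u7zNy5mZmZIjMjRXmZq7u7u8zNypmZmSIyI0Z5mry7u7vMzcuZmZkiMiNGmaq7qqu7zd3cqZmZIiIiNomqqqqrvN7u3KmZmSIiIzV5qqq7vM3e7dyZmZkRIjM0aaqqvN3d3ty6mZmZIiMzM1iqqrze7d3KmZmZmTMzQzRHqqqrzdy8qZmZmZlENERFRoqpmqq7u6mZmZmqVERVZVVomZmZmauZmZmau2ZlZmZlV4mZiIiJmZmaq82Ih2dmZmeIiIiIiZmZq7zN"/>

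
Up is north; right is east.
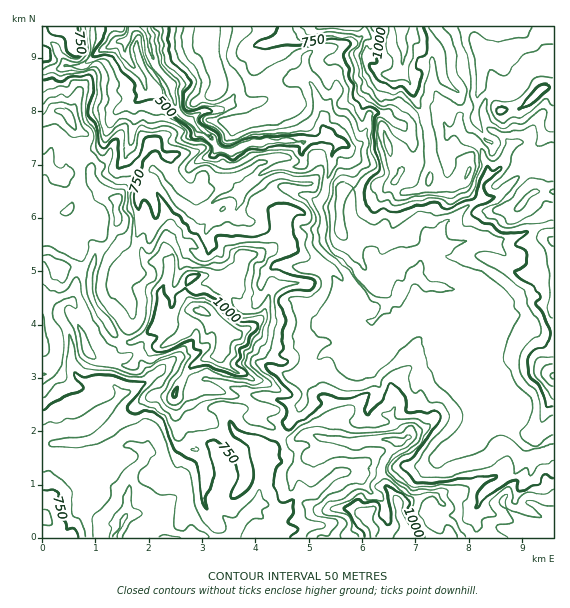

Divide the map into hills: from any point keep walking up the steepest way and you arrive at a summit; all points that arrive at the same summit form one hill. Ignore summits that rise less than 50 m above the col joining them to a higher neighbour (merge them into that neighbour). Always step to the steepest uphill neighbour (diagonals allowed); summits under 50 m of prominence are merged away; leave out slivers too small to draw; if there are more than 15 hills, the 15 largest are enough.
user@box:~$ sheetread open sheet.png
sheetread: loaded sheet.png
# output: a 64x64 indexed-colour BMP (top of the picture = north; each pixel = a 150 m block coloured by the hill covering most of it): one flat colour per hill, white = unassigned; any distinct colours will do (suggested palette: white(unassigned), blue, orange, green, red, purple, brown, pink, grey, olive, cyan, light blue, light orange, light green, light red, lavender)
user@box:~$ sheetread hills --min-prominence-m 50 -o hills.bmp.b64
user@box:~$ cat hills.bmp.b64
<image width="64" height="64" href="data:image/bmp;base64,Qk12CAAAAAAAAHYAAAAoAAAAQAAAAEAAAAABAAQAAAAAAAAIAAATCwAAEwsAABAAAAAAAAAA////ALR3HwAOf/8ALKAsACgn1gC9Z5QAS1aMAMJ34wB/f38AIr28AM++FwDox64AeLv/AIrfmACWmP8A1bDFAHd3d3dxEREREREREREREzMzMzMzMz7u7u4zM7u7u7u7d3d3d3cRERERERERERETMzMzMzMzPu7u4zMzu7u7u7t3d3d3dxERERERERERETMzMzMzMzM+7u7jMzO7u7u7u3d3d3d3cRERERERERETMzMzMzMzMz7u7uMzM7u7u7u7d3d3d3dxERERERERERMzMzMzMzMzPu7u4zMzO7u7u7t3d3d3d3EREREREREREzMzMzMzMzPu7u7jMzM7u7u7u3d3d3d3cRERERERERETMzMzMzMzPu7u7uMzMzM7u7u7d3d3d3dxEREREREREREzMzMzMzPu7u7u4zMzMzO7u7t3d3d3d3cRERERERERETMzMzM0Tu7u7u7jMzMzMzu7u3dxF3d3dxERERERERERMzMzMzRETkREREMzMzMzM7u7ERERF3d3cREREREREREzMzMzNERERERERDMzMzMzu7sREREREXcRERERERERERMzMzM0REREREREQzMzMzNVuxERERERERERERERERERETMzMzREREREREREQzMzNVVVERERERERERERERERERERMzMzNEREREREREREMzNVVVURERERERERERERERERERETMzMzRERERERERERVVVVVVREREREREREREREREREREREzMzMzMzM0RERERFVVVVVVERERERERERERERERERERETMzMzMzMzNEREREEVVVVVUREREREREREREREREREREREzMzMzMzMzREREERFVVVVRERERERERERERERERERERETMzMzMzMzNEREQREVVVVVERERERERERERERERERERERMzMzMzMzM0RERBERVVVVUREREREREREREREREREREREzMzMzMzMzRERBERVVVVVRERERERERERERERERERERERMzMzMzMzMzREERFVVVVVEREREREREREREREREREREREzMzMzMzMzNERBFVVVVVURERERERERERERERERERERERETMzMzMzMzREVVVVVVVREREREREREREREREREREREREREzMzMzMzNERVVVVVVVERERERERERERERERERERERERERMzMzMzMxEVVVVVVZkRERERERERERERERERERERERERETMzMzMzERFVVVWZmfERERERERERERERERERERERERERETMzMzEREZmVmZmZ/xEREREREREREREREREREREREREREzMzMRERmZmZmZn/8RERERERERERERERERERERERERETMzMxERGZmZmZmf//EREREREREREREREREREREREREiIzMxERGZmZmZmZ//8REREREREREREREREREREREREiIiMzIiIiKZmZmZn//xEREREREREREREREREREREREiIiIiIiIiIimZmZmf//8RERERERERERERERERERERESIiIiIiIiIiKZmZmZ///xERERERERERERERERERERESIiIiIiIiIiIimZmZn///EREYEREREREREREREREREiIiIiIiIiIiIiKZmZmf//EREYiBEREREREREREREREiIiIiIiIiIiIiIpmZmZ/xEREYiIERERERERERERERESIiIiIiIiIt3d3d3ZmZkREREYiIgRERERERERERERERIiIiIiIiIi3d3d3d3ZmRERERiIiBEREREREREREREREiIiIiIiIiIt3d3d3d3dERERiIiIERERERERERERERESIiIiIiIiIiLd3d3d3d0RERGIiIgRERERERERERERERIiIiIiIiIiIi3d3d3d3RERGIiIiBEREREREREREREREiIiIiIiIiIiIiLd3d3dEREYiIiIERERERERERERERESIiIiIiIiIiIiIiLd3d0RGIiIiIiBEREREREREREREREiIiIiIiIiIiIiIi3d3RZoiIiIiIERERERERERERERESIiIiIiIiIiIiIiIt3dZmiIiIiIiBERERERERERERERIiIiIiIiIiIiIiIiIt1mZoiIiIgREREREREREREREREiIiIiIiIiIiIiIqqqqmZmZoiIgREREREREhERERERERIiIiIiIiIiIiIiqqqqZmZmZoiBEREREREiIiIREREREiIiIiIiIiIiIiKqqqpmZmZmiIERERERIiIiIiIiIiIiIiIiIiIiIqqiKqqqqmZmZmaIgRERERIiIiIiIiIiIiIiIiIiIiIiqqqqqqqqZmZmZmiIEREREiIiIiIiIiIiIiIiIiIiIiKqqqqqqqpmZmZmZoERERERESIiIiIiIiIiIiIiIiIiIirKqqqqqmZmZmZmZhEREREREiIiIiIiIiIiIiIiIiIiLMqqqqqqZmZmZmZmYRERERERIiIiIiIiIiIiIiIiIiIszKqqqqpmZmZmZmZhEREREREiIiIiIiIiIiIiIiIiIizMzMqqqmZmZmZmZhERERERESIiIiIiIiIiIiIiIiIiLMzMzKqqZmZmZmZmERERERESIiIiIiIiIiIiIiIiIiIszMzMyqoAAABmZmERERERERIiIiIiIiIiIiIiIiIiIizMzMzMzAAAAAZmYREREREREiIiIiIiIiIiIiIiIiIizMzMzMzMAAAAAAYRERERERESIiIiIiIiIiIiIiIiIiLMzMzMzMwAAAAAARERERERERIiIiIiIiIiIiIiIiIiIszMzMzMzAAAAAABEREREREREiIiIiIiIiIiIiIiIiIszMzMzMzM"/>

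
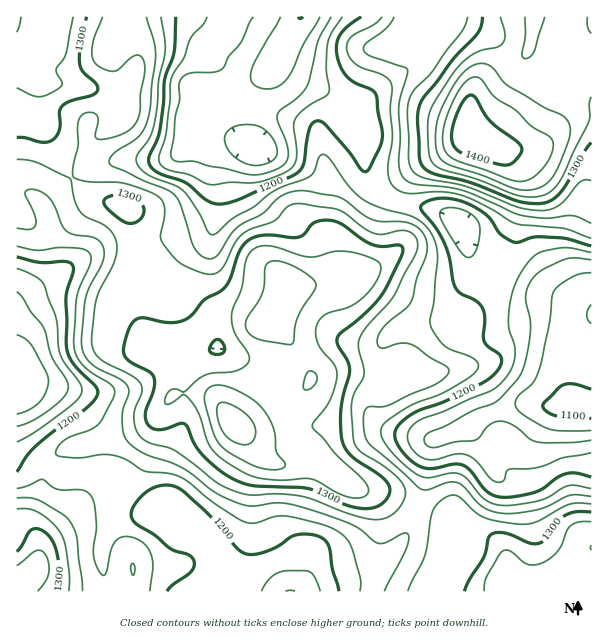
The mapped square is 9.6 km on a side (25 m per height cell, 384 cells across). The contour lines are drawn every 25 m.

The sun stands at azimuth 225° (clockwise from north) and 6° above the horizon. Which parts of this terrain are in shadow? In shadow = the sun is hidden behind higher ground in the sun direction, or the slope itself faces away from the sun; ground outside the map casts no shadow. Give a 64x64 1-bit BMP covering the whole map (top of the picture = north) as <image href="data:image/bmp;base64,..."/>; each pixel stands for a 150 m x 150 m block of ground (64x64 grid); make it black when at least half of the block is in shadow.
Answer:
<image width="64" height="64" href="data:image/bmp;base64,Qk0+AgAAAAAAAD4AAAAoAAAAQAAAAEAAAAABAAEAAAAAAAACAAATCwAAEwsAAAIAAAAAAAAA////AAAAAAAAAAAAAAAAAAAAAAAAAAAADgAAAAAAAAAOAAAAAAAAAB8AAAAAAAAAHwIAAAAAAAAfBwAAAAADAB4CAAAAAAcAPAAAAAAAHwF4AAAAAAA/g/gAAAAAAH/DAAAAAAAYf8MAAAAAAHz/AwAAAAAH/v4AAAAAAA//fgAAAAAAH/88AAAAAAAP/4AAAAAAAAf/gAAAAAAAB/8AcAAAAAAEAADgAAAAwAAAAAAAAAAAAAAAAAAAAAAAAAAAAAAAAAAAAAAAAAAAAAAAAAAAAAAQAAAAAAAAADgAAAAAAAAAAAAAAAAAAAAAAAAAAAAAAAAAAAAAAAAAAAAAAAAAAAAAAAAAAAAAAAAAAAAAAAAAAAAAAAAAAAAAAAAAAAAAAAAAAAAAAAADAAAAAAAAAAcAAYAAAAAADgMHwAAAAAAMB4/AAAAAAAAPn8AAAAAAAB//wAAAABgAH/+AAAAAeAAPwwAAAA/8AAeAAAAAD/xgAgAAAAAP/vAAAAAAAAf/8AAAAAAAA/8AAAAAAAAA/wAAAAAAAAD+AAAAAAAAAfgAAAAAAAABwAAAAAAAAAHgAAAAAAAAAeAAAAAAAAAB4AAAAAgAAAHgAAAACAAAgeAAAAAAAAAB4AAAAAAAAAHAAAAAAAAAAcAAAAAAAAABwAAAAAAAAADAAAAAAAAAAAAAAAAAAA=="/>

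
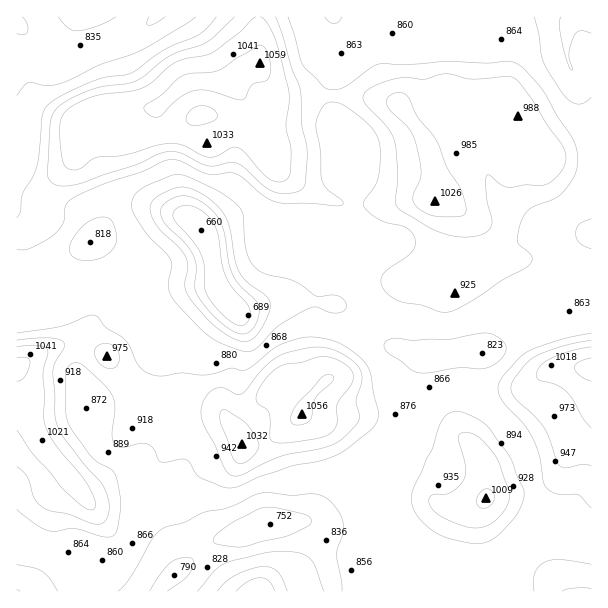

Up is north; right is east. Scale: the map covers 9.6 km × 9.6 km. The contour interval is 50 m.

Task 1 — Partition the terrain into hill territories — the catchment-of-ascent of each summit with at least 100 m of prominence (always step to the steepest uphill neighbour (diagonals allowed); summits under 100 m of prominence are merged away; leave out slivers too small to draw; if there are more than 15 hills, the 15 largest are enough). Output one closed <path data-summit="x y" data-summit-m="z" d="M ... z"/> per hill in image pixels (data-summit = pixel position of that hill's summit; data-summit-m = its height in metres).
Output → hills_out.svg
<path data-summit="435 201" data-summit-m="1026" d="M587 16l-252 0 8 20 0 9-15 44 0 13 10 24 12 15-1 23 6 28-1 48-3 2-13-1-15-7-17-5-28 1-24-6-18 0-30 10 6 23 4 24 12 21 11 10 42-12 25 0 29 4 12 6 31 30 38 15 28 1 24-4 17 0 8-10 11-19 20-22 15-9 31-13-2-10-20-36 0-5 12-14 20-16 12-24 0-51-8-13-7-29-11-25 2-32 7-4 12 0z"/><path data-summit="260 62" data-summit-m="1059" d="M333 16l-177 0-15 14-76 36-15 0-8-9-10-18-15-15-1 263 16 3 21-2 7-16 20-24 9-6 25-25 20-9 24 0 25 8 9 4 12 14 32-10 18 0 24 6 28-1 17 5 15 7 13 1 4-8 0-42-6-28 1-23-12-15-10-24 0-13 15-44 0-9z"/><path data-summit="17 368" data-summit-m="1059" d="M158 208l-24 0-20 9-44 41-15 21-2 9-14 2-23-2 1 304 141 0 22-22 0-12-5-12-15-31-20-23-4-10-2-14 17-24 7-15 4-12 14-24 2-6-4-28-11-23-1-9 24-26 12-7 20-5 0-2-2-6-6-36-8-15-10-10-9-4z"/><path data-summit="302 414" data-summit-m="1056" d="M219 289l-7 0-17 6-9 6-24 26 1 9 11 23 4 28-2 6-14 24-4 12-7 15-17 24 2 14 4 10 20 23 15 31 5 12 0 13 21-21 17-10 21-5 31-12 38-1 12-4 15-7 19-17 21-12 7-20 8-9 12-25 12-17 0-39 9-12 9-3-16-2-38-15-31-30-12-6-29-4-25 0-42 12-11-10z"/><path data-summit="486 498" data-summit-m="1009" d="M480 352l-48 4-9 4-7 6-4 11 2 34-12 17-12 25-8 9-4 9 0 9-24 14-19 17-15 7-14 4 7 6 5 9 10 35 4 4 25-6 32-2 12 6 16 18 47 0 7-4 18-5 54 0 18 9 4-1-9-15-4-36-10-18-18-67-18-29-24-24-6-9-2-19 1-14z"/><path data-summit="591 368" data-summit-m="1059" d="M591 314l-45 14-25 4-26 17-16 5-4 6-1 14 0 9 4 13 28 30 18 29 18 67 10 18 4 36 10 16 26-1z"/><path data-summit="258 591" data-summit-m="997" d="M305 522l-35 1-31 12-21 5-17 10-43 41 174 1-2-19-12-36-5-9z"/>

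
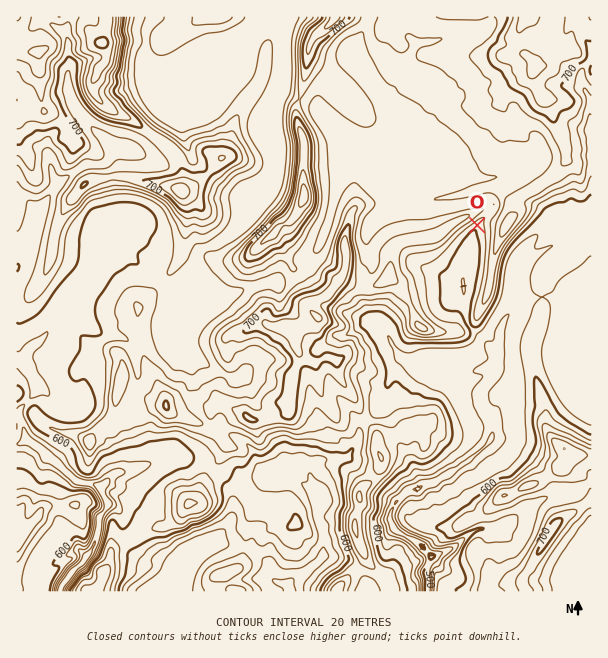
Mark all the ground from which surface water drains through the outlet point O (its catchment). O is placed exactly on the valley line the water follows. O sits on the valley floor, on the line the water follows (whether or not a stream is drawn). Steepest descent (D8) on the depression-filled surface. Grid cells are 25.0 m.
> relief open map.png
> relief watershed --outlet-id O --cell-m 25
15.588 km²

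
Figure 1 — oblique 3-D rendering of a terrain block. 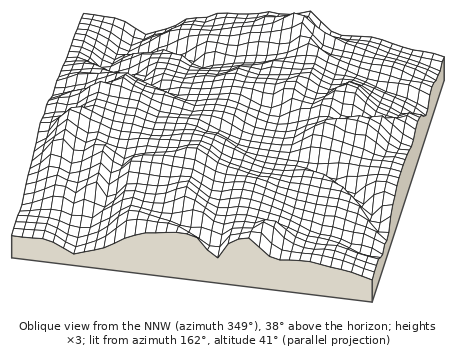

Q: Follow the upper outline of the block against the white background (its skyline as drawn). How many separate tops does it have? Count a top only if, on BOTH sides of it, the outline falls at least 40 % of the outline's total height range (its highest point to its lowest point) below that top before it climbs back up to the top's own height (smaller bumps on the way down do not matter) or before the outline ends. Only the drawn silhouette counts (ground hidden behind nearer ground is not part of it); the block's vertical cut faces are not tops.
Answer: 0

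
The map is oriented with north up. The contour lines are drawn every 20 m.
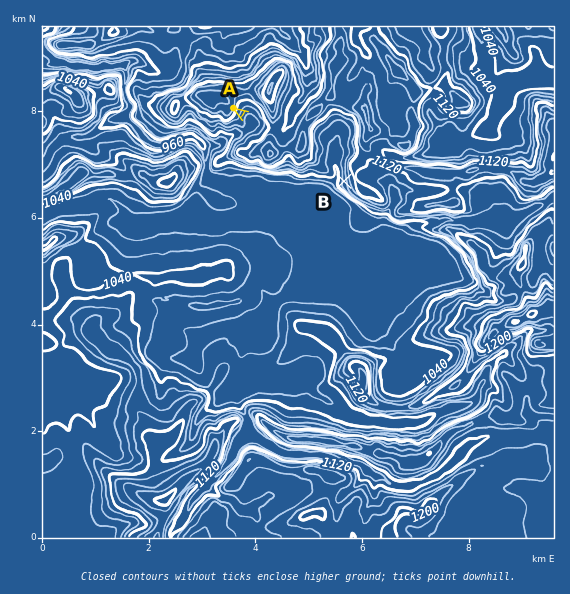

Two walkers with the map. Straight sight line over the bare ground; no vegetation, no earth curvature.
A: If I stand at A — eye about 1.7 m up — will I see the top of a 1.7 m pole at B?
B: No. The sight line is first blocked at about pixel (267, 130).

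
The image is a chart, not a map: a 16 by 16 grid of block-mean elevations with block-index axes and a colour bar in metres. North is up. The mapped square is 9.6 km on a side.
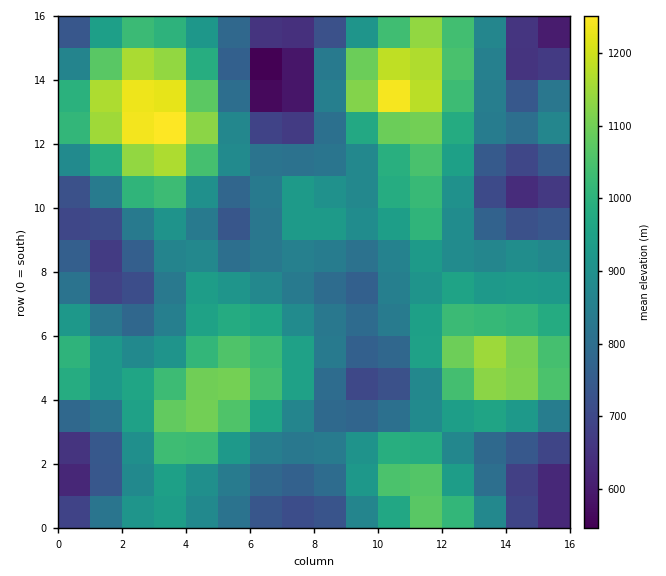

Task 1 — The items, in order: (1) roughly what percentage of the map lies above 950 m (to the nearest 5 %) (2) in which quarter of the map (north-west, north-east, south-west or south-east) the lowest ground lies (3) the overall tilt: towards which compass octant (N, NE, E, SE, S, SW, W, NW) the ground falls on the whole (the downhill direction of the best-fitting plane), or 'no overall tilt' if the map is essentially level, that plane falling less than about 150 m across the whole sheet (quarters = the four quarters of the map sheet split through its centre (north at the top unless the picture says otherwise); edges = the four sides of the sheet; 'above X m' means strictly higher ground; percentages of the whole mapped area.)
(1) Roughly 35 % of the ground is higher than 950 m.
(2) The lowest point lies in the north-west quarter of the map.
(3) No overall tilt - high and low ground are spread across the sheet.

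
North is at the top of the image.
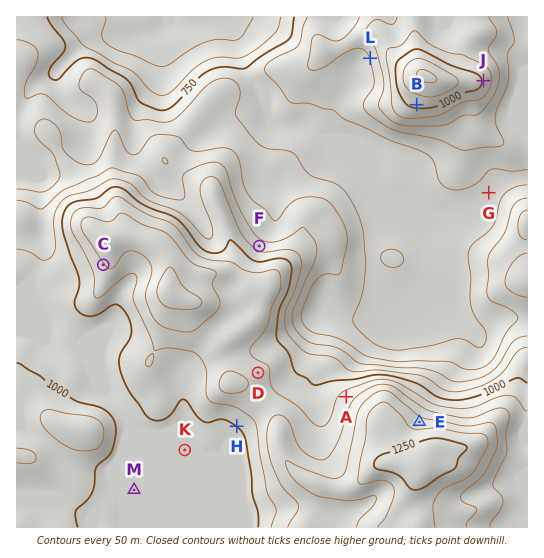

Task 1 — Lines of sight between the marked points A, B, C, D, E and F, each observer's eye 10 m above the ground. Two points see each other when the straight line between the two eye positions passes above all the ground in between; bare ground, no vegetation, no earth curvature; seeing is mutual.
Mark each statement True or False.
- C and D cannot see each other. True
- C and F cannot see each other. True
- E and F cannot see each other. True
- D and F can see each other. False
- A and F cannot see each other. True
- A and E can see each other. False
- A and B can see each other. True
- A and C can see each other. False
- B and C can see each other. False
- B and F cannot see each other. False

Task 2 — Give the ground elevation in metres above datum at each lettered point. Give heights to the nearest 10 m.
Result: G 790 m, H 1000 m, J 990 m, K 990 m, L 850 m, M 990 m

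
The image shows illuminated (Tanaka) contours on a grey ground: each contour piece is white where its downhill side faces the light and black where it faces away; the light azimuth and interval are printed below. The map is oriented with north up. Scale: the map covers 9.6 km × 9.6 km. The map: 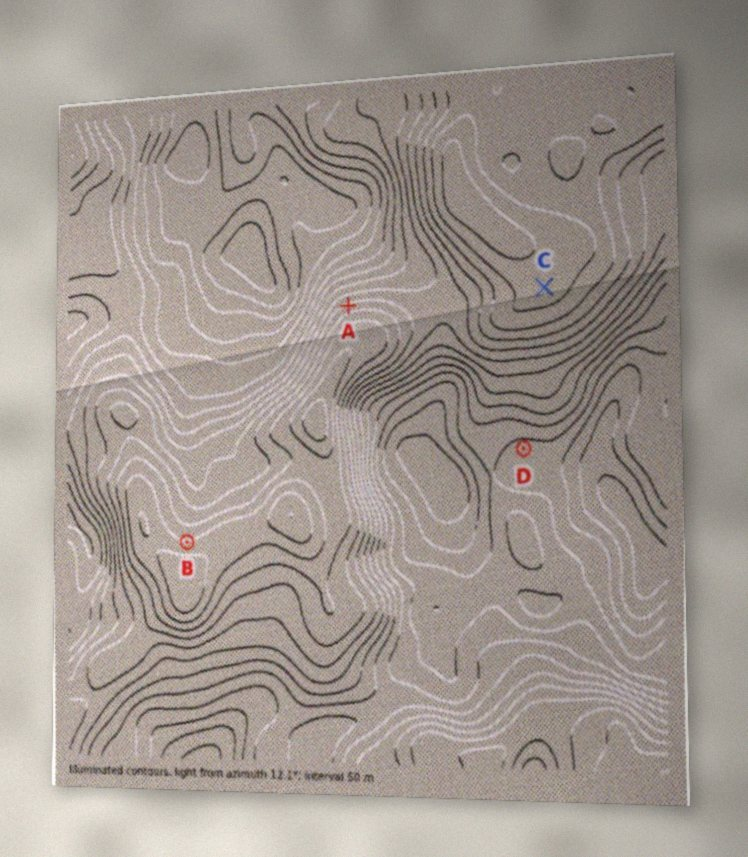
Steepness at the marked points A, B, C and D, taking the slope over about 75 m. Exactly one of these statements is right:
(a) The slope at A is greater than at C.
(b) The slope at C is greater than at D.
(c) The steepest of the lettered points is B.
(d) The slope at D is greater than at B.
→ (a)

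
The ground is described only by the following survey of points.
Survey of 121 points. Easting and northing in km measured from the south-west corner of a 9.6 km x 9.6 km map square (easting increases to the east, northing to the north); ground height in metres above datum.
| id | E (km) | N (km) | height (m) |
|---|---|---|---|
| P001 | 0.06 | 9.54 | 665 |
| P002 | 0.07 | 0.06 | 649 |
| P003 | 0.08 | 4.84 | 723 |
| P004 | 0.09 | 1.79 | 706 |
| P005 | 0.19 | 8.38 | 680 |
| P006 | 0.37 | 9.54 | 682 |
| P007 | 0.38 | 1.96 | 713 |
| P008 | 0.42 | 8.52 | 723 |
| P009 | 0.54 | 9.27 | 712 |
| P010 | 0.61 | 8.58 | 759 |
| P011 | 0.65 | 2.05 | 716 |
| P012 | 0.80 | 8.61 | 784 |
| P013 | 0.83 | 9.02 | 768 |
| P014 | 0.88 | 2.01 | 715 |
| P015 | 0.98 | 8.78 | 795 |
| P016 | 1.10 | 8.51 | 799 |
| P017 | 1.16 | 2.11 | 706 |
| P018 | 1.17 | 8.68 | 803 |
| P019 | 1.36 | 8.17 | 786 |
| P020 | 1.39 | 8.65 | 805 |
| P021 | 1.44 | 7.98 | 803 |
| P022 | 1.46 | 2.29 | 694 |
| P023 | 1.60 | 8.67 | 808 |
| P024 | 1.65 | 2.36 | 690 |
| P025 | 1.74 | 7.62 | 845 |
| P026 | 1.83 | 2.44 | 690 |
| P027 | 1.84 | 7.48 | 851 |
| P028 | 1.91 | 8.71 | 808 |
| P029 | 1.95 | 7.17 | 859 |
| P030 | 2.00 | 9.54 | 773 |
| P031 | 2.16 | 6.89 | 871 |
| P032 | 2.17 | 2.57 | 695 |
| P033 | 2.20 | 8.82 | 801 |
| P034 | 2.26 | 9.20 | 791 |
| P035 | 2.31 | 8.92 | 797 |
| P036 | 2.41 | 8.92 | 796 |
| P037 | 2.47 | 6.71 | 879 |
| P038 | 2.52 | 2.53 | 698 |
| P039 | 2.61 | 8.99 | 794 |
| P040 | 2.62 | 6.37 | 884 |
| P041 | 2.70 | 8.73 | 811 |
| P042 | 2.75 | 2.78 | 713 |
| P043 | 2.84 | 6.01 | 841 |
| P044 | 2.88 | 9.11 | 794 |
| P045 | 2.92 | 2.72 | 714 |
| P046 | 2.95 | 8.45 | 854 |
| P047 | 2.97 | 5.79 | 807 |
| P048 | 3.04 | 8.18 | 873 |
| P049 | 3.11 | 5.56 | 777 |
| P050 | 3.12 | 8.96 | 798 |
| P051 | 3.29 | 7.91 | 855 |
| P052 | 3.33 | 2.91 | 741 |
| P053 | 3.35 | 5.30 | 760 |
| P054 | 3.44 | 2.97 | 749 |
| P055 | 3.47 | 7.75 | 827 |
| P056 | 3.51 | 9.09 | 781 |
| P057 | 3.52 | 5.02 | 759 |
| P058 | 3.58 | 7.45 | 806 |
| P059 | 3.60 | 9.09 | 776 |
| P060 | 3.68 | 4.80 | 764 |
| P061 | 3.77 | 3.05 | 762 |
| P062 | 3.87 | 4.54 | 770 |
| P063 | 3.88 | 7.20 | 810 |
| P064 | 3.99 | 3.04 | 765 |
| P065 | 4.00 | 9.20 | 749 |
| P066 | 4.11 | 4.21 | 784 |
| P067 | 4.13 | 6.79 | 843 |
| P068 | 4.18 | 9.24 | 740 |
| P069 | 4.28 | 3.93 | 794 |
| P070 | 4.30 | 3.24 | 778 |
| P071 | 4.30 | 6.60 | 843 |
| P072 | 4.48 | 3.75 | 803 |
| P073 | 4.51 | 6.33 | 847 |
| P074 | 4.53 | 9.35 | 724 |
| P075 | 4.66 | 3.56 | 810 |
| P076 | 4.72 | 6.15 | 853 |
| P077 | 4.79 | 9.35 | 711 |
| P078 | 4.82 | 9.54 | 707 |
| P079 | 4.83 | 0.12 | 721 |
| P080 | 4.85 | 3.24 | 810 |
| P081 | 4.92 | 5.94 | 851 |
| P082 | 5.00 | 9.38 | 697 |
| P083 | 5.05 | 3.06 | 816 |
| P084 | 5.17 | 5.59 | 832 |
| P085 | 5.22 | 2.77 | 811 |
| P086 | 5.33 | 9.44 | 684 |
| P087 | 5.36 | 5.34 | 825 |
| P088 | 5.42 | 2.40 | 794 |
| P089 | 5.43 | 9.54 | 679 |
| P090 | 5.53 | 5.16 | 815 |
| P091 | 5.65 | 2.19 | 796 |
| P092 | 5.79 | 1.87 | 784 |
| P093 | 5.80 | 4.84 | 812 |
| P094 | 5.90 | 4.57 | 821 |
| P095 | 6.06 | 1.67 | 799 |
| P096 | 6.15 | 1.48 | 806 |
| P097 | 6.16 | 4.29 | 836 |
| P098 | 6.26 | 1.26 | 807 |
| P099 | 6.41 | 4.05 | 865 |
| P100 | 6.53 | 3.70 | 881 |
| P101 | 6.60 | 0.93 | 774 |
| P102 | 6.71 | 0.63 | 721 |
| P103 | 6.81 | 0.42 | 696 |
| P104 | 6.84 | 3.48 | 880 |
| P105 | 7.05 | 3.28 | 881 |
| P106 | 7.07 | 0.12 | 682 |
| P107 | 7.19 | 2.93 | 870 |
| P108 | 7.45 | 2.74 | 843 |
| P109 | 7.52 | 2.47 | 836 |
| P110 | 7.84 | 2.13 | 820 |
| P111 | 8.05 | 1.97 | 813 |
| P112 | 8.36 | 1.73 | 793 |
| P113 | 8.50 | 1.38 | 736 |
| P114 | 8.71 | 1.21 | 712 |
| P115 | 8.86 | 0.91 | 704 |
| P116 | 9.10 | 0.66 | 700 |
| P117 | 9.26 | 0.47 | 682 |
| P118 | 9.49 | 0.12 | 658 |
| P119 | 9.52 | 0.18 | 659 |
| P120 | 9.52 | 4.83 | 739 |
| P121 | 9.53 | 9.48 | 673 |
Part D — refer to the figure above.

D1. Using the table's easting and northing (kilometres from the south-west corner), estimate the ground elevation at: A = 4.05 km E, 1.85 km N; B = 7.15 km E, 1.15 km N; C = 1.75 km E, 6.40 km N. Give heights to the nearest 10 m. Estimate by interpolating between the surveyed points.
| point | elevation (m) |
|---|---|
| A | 730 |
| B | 780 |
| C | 850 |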